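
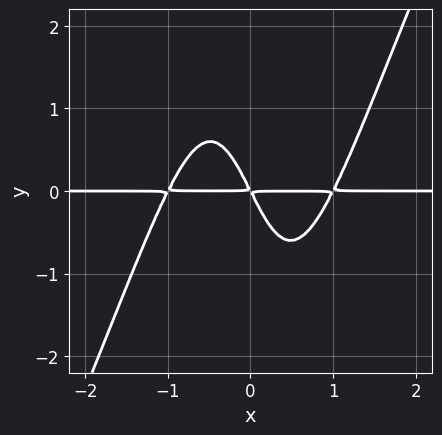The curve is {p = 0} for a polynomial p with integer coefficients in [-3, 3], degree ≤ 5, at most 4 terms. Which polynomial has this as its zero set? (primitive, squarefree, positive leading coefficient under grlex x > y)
(a) The degree is 4 — the shape is more complex than any degree-3 curve.
(b) Reading off the gridlines: every point of the x-axis in the box is on the curve.
(c) Assembling these constraints gives the stated polynomial.

2*x^3*y - x^2*y^2 - 2*x*y - y^2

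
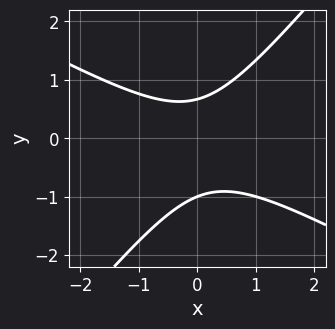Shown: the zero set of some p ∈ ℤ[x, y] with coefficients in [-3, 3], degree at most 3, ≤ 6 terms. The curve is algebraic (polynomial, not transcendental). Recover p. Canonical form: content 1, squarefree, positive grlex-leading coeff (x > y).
1. deg p = 2.
2. From the axis intercepts and sections: no x-intercept at any integer in the box; it crosses the y-axis at the gridline y = -1.
3. The integer polynomial consistent with all of this is the stated p.

2*x^2 + 2*x*y - 3*y^2 - y + 2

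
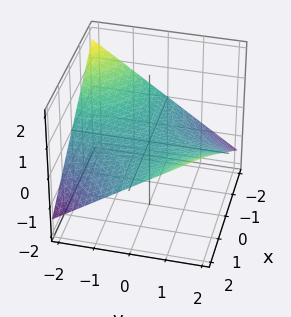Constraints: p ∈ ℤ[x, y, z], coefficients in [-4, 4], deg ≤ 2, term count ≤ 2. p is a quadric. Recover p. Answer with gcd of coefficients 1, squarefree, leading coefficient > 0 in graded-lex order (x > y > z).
x*y - 3*z

(a) deg p = 2. A saddle surface; a quadric.
(b) Reading off the gridlines: it meets the z-axis at z = 0 (among the integer gridlines); every point of the x-axis in the box is on the surface; every point of the y-axis in the box is on the surface.
(c) Putting this together gives p.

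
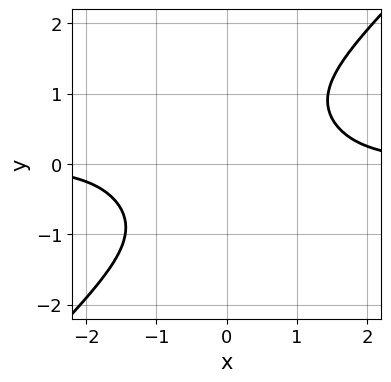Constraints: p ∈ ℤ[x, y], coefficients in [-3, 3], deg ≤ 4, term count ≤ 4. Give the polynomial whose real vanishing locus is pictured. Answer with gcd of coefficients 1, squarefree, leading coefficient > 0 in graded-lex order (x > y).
(a) deg p = 4. The shape is more complex than any degree-3 curve.
(b) Observable constraints: no y-intercept at any integer in the box; it misses every integer gridline on the x-axis.
(c) Together with the visible shape, these determine p as stated.

x^3*y - y^4 - 2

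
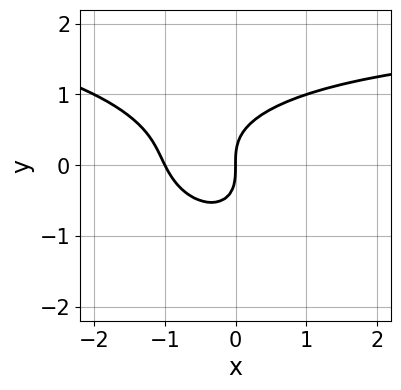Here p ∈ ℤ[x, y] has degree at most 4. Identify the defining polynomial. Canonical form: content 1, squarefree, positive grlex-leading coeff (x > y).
x^2*y + x*y^2 + 2*y^3 - 2*x^2 - 2*x

The degree is 3 — a generic line meets the curve in up to 3 points.
Reading off the gridlines: among the integer gridlines, it crosses the x-axis at x ∈ {-1, 0}; it crosses the y-axis at the gridline y = 0.
Solving for integer coefficients yields p as stated.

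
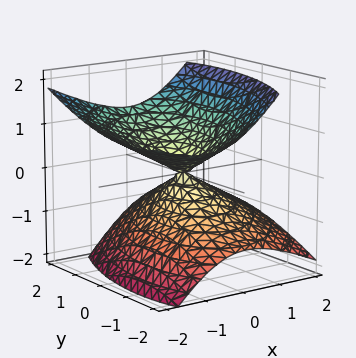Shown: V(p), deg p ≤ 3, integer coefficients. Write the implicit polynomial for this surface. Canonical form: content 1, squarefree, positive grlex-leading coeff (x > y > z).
1. The picture has 2 separate pieces.
2. Degree: a generic line meets the surface in up to 2 points, so deg p = 2.
3. Checking where it meets the axes: it crosses the y-axis at the gridline y = 0; it meets the z-axis at z = 0 (among the integer gridlines); one x-axis crossing is at x = 0.
4. Assembling these constraints gives the stated polynomial.

2*x^2 - x*y + 2*x*z + y^2 - 3*z^2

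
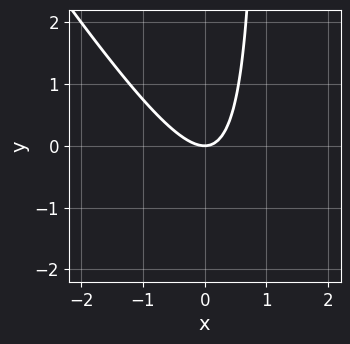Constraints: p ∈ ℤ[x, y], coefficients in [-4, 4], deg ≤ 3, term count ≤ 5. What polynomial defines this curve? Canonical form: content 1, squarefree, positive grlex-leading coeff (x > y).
3*x^2 + 2*x*y - 2*y

1. Degree: a generic line meets the curve in up to 2 points, so deg p = 2.
2. Checking where it meets the axes: it meets the x-axis at x = 0 (among the integer gridlines); one y-axis crossing is at y = 0.
3. These observations pin down the coefficients.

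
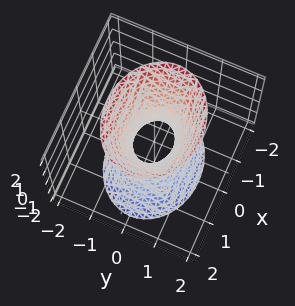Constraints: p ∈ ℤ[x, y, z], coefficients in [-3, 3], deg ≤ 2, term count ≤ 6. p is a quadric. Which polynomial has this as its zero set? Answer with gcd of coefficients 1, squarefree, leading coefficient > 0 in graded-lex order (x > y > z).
2*x^2 + 3*y^2 - z^2 - 1

The degree is 2 — an hourglass — one-sheet hyperboloid; a quadric.
Symmetries: the z ↦ −z reflection is a symmetry, so z appears only in even powers; it's symmetric under y → −y, forcing even powers of y; mirror symmetry x ↦ −x ⇒ only even powers of x.
Checking where it meets the axes: no z-intercept at any integer in the box.
Together with the visible shape, these determine p as stated.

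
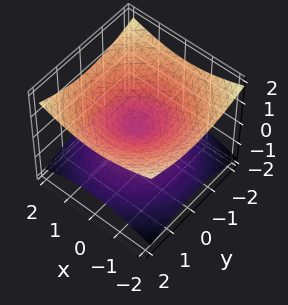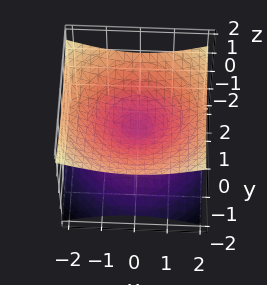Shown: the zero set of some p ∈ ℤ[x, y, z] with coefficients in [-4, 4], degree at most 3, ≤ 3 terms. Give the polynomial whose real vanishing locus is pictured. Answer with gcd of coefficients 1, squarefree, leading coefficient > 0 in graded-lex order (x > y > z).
deg p = 2. A double cone through the origin; a quadric.
Symmetries: it's symmetric under z → −z, forcing even powers of z; rotational symmetry about the z-axis ⇒ p depends on x, y only through x² + y².
Reading off the gridlines: it meets the z-axis at z = 0 (among the integer gridlines); it crosses the y-axis at the gridline y = 0; a circular section at z = -1 has radius between 1 and 2.
Assembling these constraints gives the stated polynomial.

x^2 + y^2 - 3*z^2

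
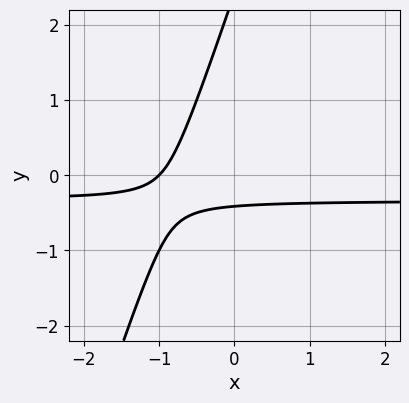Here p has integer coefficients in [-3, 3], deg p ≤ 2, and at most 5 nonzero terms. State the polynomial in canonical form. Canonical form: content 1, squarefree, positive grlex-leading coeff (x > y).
3*x*y - y^2 + x + 2*y + 1

1. deg p = 2.
2. From the axis intercepts and sections: it crosses the x-axis at the gridline x = -1.
3. Solving for integer coefficients yields p as stated.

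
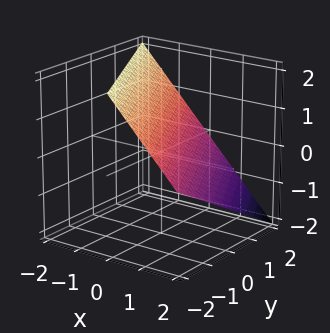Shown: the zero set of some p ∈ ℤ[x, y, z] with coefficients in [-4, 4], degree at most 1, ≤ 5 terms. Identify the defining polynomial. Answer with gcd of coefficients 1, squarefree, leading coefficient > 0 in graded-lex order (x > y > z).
2*x + y + 2*z - 2

deg p = 1.
From the axis intercepts and sections: one y-axis crossing is at y = 2; it crosses the x-axis at the gridline x = 1.
Together with the visible shape, these determine p as stated.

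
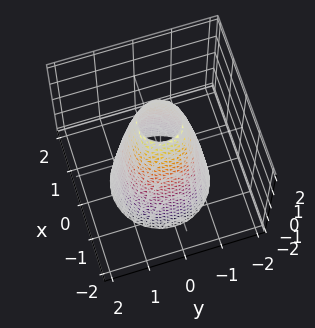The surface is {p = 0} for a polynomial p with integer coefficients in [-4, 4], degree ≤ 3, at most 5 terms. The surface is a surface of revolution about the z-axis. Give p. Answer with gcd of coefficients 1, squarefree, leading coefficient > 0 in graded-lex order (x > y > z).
1. deg p = 2. The shape is more complex than any degree-1 surface.
2. Symmetry: the z-axis is an axis of rotation, so x and y enter only as x² + y².
3. Reading off the gridlines: no z-intercept at any integer in the box; the x-axis gridline crossings are at x ∈ {-1, 1}; among the integer gridlines, it crosses the y-axis at y ∈ {-1, 1}; a circular section at z = 2 has radius between 0 and 1.
4. Matching integer coefficients to the picture gives p.

3*x^2 + 3*y^2 + z - 3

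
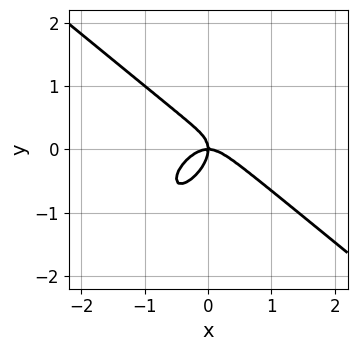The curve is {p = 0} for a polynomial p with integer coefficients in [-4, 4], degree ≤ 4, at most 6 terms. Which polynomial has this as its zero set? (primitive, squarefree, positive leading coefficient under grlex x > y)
3*x^3 - 2*x*y^2 + 3*y^3 + 2*x*y

1. deg p = 3. A generic line meets the curve in up to 3 points.
2. Observable constraints: it crosses the y-axis at the gridline y = 0; it meets the x-axis at x = 0 (among the integer gridlines).
3. Putting this together gives p.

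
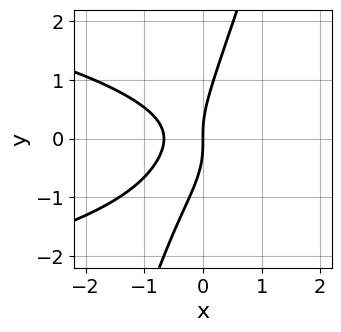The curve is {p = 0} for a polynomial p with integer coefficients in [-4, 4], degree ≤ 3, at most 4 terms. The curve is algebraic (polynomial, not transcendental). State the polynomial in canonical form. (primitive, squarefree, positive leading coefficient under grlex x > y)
(a) The degree is 3 — a generic line meets the curve in up to 3 points.
(b) Against the integer gridlines: it meets the x-axis at x = 0 (among the integer gridlines); it crosses the y-axis at the gridline y = 0.
(c) The integer polynomial consistent with all of this is the stated p.

3*x*y^2 - y^3 + 3*x^2 + 2*x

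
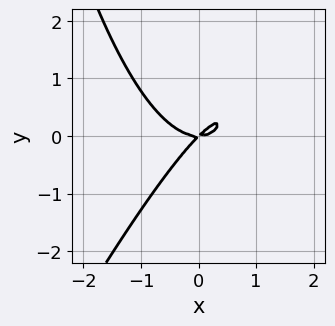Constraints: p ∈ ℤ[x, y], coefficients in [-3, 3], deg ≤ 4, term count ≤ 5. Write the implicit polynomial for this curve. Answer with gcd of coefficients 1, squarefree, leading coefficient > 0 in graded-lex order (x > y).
deg p = 3.
From the visible intercepts: it crosses the y-axis at the gridline y = 0; it meets the x-axis at x = 0 (among the integer gridlines).
Assembling these constraints gives the stated polynomial.

2*x^3 - x^2*y - 2*x*y + 2*y^2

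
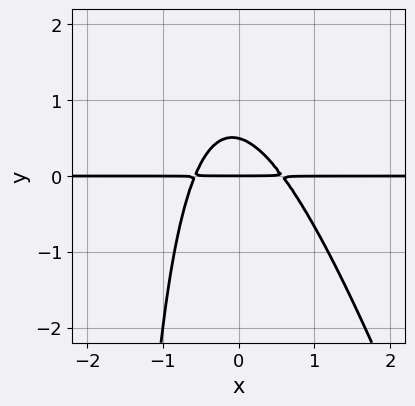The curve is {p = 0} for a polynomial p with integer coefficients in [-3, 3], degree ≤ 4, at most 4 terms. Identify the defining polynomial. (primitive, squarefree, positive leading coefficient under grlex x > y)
3*x^2*y + x*y^2 + 2*y^2 - y

The degree is 3 — no degree-2 curve has this shape.
Observable constraints: every point of the x-axis in the box is on the curve; it crosses the y-axis at the gridline y = 0.
Together with the visible shape, these determine p as stated.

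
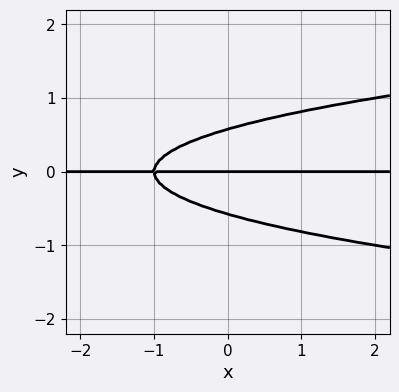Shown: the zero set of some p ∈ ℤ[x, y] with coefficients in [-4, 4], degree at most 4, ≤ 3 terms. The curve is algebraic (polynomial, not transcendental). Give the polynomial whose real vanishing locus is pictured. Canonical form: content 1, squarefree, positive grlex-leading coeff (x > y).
3*y^3 - x*y - y

First, degree: the shape is more complex than any degree-2 curve, so deg p = 3.
Next, against the integer gridlines: the visible x-axis segment lies entirely on the curve; it meets the y-axis at y = 0 (among the integer gridlines).
Finally, assembling these constraints gives the stated polynomial.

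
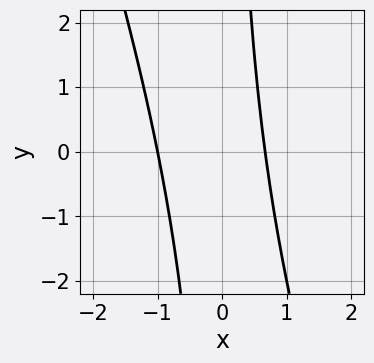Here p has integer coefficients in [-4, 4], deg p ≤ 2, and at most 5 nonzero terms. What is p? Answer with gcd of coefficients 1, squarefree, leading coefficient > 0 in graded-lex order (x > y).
3*x^2 + x*y + x - 2

First, degree: the shape is more complex than any degree-1 curve, so deg p = 2.
Then, from the visible intercepts: the curve avoids every integer y-axis point in the box; one x-axis crossing is at x = -1.
Finally, solving for integer coefficients yields p as stated.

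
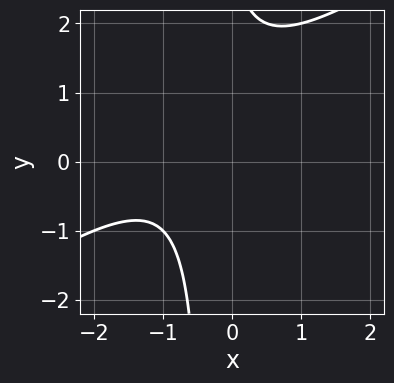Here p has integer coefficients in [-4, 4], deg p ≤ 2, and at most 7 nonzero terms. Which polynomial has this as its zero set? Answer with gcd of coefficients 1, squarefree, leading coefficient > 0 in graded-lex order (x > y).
Degree: the shape is more complex than any degree-1 curve, so deg p = 2.
Against the integer gridlines: no x-intercept at any integer in the box; no y-intercept at any integer in the box.
These observations pin down the coefficients.

2*x^2 - 3*x*y + 3*x - y + 3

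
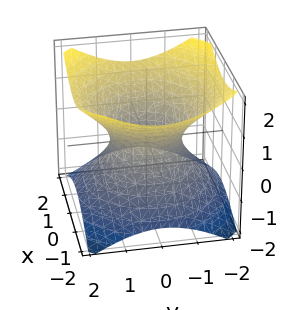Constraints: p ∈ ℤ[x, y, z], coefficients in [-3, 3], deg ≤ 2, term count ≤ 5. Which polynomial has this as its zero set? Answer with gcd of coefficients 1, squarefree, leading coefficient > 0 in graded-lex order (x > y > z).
2*x^2 + 2*y^2 - 3*z^2 - 2

(a) deg p = 2. A generic line meets the surface in up to 2 points.
(b) Symmetries: rotational symmetry about the z-axis ⇒ p depends on x, y only through x² + y².
(c) Reading off the gridlines: the y-axis gridline crossings are at y ∈ {-1, 1}; no z-intercept at any integer in the box.
(d) Matching integer coefficients to the picture gives p. Check: (-1, 0, 0) on the x-axis lies on the surface, and p(-1, 0, 0) = 0. ✓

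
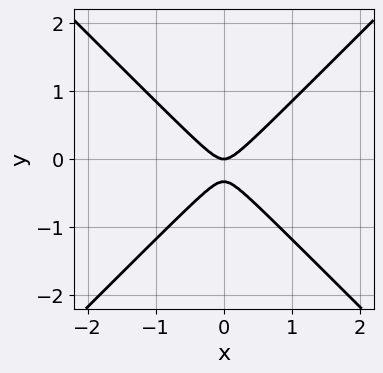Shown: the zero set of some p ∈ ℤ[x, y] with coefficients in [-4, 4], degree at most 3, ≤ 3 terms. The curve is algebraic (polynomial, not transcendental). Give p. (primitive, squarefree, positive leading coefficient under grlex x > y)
3*x^2 - 3*y^2 - y

deg p = 2. A generic line meets the curve in up to 2 points.
Symmetries: mirror symmetry x ↦ −x ⇒ only even powers of x.
Against the integer gridlines: it meets the y-axis at y = 0 (among the integer gridlines); it crosses the x-axis at the gridline x = 0.
These observations pin down the coefficients.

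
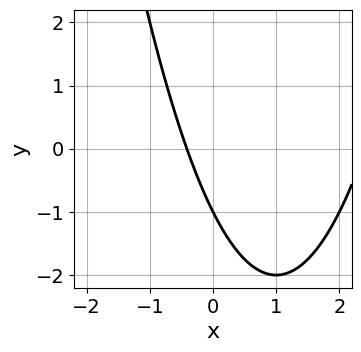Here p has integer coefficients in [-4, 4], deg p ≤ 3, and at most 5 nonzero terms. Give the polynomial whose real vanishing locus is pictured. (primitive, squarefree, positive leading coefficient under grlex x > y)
x^2 - 2*x - y - 1

(a) The degree is 2 — no degree-1 curve has this shape.
(b) Checking where it meets the axes: one y-axis crossing is at y = -1.
(c) Matching integer coefficients to the picture gives p.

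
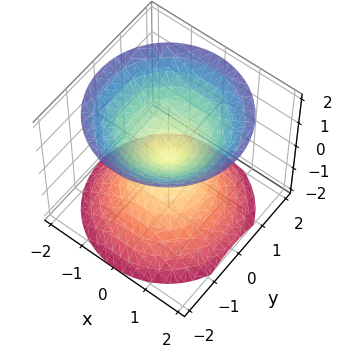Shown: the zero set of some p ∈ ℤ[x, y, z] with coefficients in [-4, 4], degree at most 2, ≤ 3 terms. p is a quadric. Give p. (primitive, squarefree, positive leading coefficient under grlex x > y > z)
x^2 + y^2 - z^2

There are 2 components.
deg p = 2.
By symmetry, every cross-section ⟂ z is a circle, so x, y appear only via x² + y²; mirror symmetry z ↦ −z ⇒ only even powers of z.
Checking where it meets the axes: it meets the x-axis at x = 0 (among the integer gridlines); a circular section at z = 1 has radius exactly 1; it crosses the y-axis at the gridline y = 0; it crosses the z-axis at the gridline z = 0.
The integer polynomial consistent with all of this is the stated p.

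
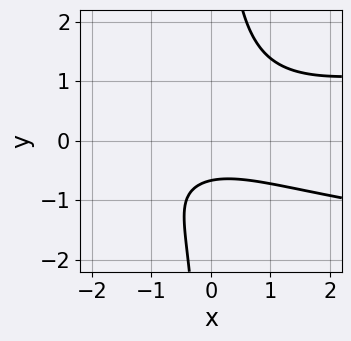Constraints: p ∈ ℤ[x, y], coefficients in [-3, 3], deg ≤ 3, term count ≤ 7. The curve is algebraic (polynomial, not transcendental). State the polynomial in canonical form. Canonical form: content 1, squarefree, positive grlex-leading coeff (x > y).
(a) deg p = 3. The shape is more complex than any degree-2 curve.
(b) Against the integer gridlines: it misses every integer gridline on the x-axis.
(c) Solving for integer coefficients yields p as stated.

3*x*y^2 - x^2 + x*y - 3*y - 2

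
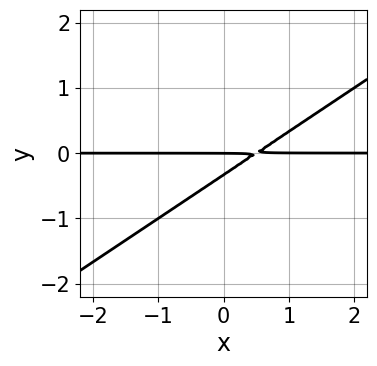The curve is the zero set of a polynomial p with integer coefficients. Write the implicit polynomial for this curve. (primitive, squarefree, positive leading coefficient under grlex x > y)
deg p = 2. No degree-1 curve has this shape.
Observable constraints: one y-axis crossing is at y = 0; the visible x-axis segment lies entirely on the curve.
Solving for integer coefficients yields p as stated.

2*x*y - 3*y^2 - y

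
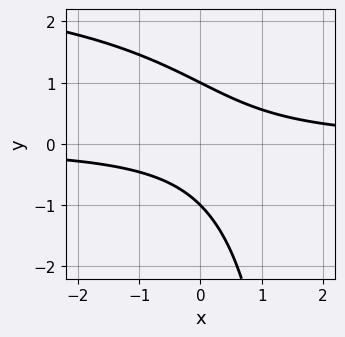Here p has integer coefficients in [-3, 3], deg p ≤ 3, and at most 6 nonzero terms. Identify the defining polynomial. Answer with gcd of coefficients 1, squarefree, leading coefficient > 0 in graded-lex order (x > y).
x*y^2 - 3*x*y - 2*y^2 + 2

(a) deg p = 3.
(b) From the visible intercepts: the y-axis gridline crossings are at y ∈ {-1, 1}; no x-intercept at any integer in the box.
(c) These observations pin down the coefficients.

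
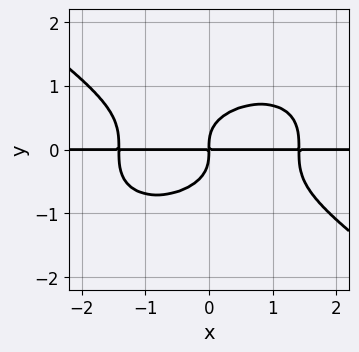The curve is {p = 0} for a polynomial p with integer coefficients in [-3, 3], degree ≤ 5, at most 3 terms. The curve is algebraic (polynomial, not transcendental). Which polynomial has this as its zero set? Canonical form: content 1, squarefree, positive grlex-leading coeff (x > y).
x^3*y + 3*y^4 - 2*x*y

First, deg p = 4. No degree-3 curve has this shape.
Next, reading off the gridlines: the visible x-axis segment lies entirely on the curve.
Finally, solving for integer coefficients yields p as stated.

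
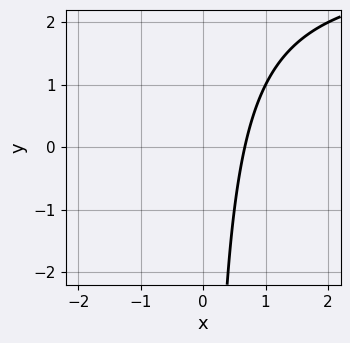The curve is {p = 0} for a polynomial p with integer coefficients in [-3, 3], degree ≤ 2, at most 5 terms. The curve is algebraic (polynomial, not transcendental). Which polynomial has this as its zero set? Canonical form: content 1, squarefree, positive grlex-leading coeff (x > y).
1. deg p = 2.
2. Reading off the gridlines: it misses every integer gridline on the y-axis.
3. These observations pin down the coefficients.

x*y - 3*x + 2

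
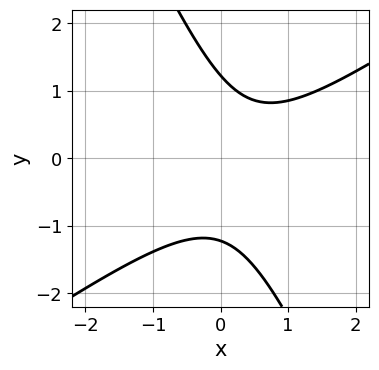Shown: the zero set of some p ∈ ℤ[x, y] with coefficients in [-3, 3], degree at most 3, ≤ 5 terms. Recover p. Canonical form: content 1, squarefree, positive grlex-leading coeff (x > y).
1. The degree is 2 — a generic line meets the curve in up to 2 points.
2. From the axis intercepts and sections: no x-intercept at any integer in the box.
3. Fitting integer coefficients to these (and the overall shape) gives p.

3*x^2 - 3*x*y - 2*y^2 - 2*x + 3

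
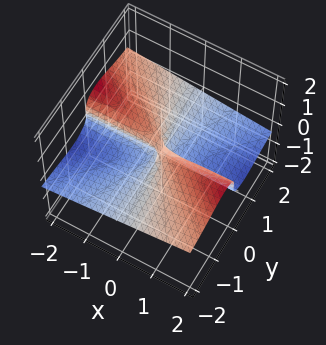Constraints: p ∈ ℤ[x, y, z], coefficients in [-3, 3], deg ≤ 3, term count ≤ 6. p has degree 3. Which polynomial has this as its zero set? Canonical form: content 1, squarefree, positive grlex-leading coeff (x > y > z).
3*y^2*z + 3*z^3 + x*y - z^2

(a) Degree: a generic line meets the surface in up to 3 points, so deg p = 3.
(b) From the visible intercepts: the visible x-axis segment lies entirely on the surface; every point of the y-axis in the box is on the surface.
(c) Fitting integer coefficients to these (and the overall shape) gives p.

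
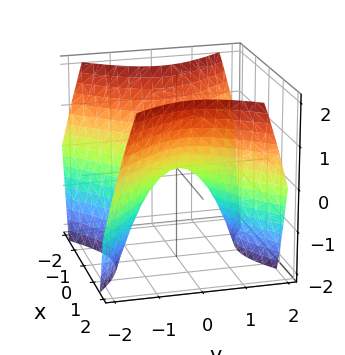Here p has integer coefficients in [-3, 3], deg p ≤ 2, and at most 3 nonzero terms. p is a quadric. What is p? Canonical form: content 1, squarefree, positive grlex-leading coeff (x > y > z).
First, the degree is 2 — a saddle surface; a quadric.
Then, symmetries: the x ↦ −x reflection is a symmetry, so x appears only in even powers; mirror symmetry y ↦ −y ⇒ only even powers of y.
Then, reading off the gridlines: it meets the z-axis at z = 0 (among the integer gridlines); it meets the y-axis at y = 0 (among the integer gridlines); it crosses the x-axis at the gridline x = 0.
Finally, the integer polynomial consistent with all of this is the stated p.

x^2 - y^2 - z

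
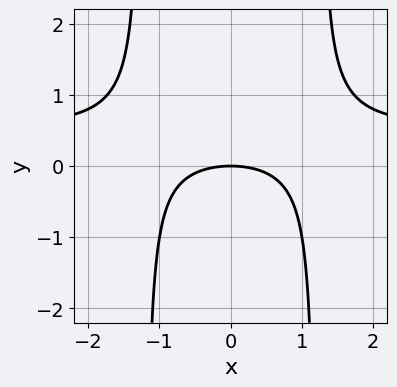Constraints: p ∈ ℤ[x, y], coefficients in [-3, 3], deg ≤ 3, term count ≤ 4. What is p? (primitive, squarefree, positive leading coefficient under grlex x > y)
2*x^2*y - x^2 - 3*y

First, degree: the shape is more complex than any degree-2 curve, so deg p = 3.
Then, symmetries: it's symmetric under x → −x, forcing even powers of x.
Then, checking where it meets the axes: it meets the y-axis at y = 0 (among the integer gridlines); it meets the x-axis at x = 0 (among the integer gridlines).
Finally, matching integer coefficients to the picture gives p.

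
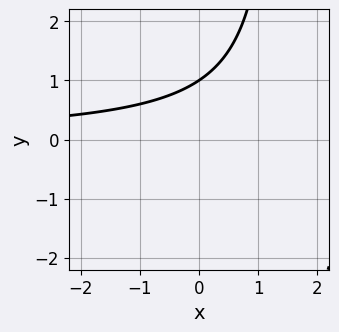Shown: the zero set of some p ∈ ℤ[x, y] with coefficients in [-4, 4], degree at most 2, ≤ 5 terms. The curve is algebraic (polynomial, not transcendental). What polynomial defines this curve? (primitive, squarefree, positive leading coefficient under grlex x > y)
2*x*y - 3*y + 3

The degree is 2 — the shape is more complex than any degree-1 curve.
Observable constraints: the curve avoids every integer x-axis point in the box; it crosses the y-axis at the gridline y = 1.
Solving for integer coefficients yields p as stated.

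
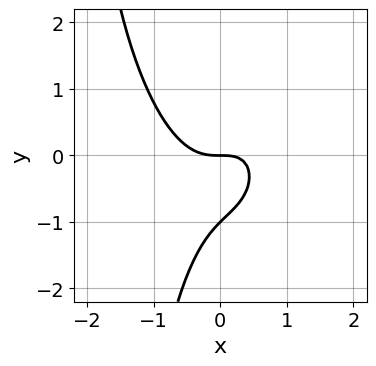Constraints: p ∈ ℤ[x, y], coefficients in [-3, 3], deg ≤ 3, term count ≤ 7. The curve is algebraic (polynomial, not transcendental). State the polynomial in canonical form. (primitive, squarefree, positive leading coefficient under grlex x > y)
3*x^3 + x*y^2 - x*y + 2*y^2 + 2*y

Degree: no degree-2 curve has this shape, so deg p = 3.
Reading off the gridlines: it meets the x-axis at x = 0 (among the integer gridlines); among the integer gridlines, it crosses the y-axis at y ∈ {-1, 0}.
Solving for integer coefficients yields p as stated.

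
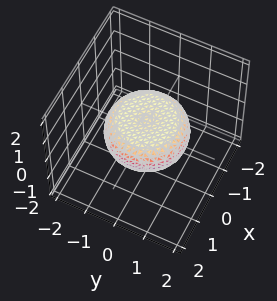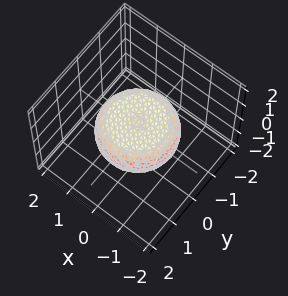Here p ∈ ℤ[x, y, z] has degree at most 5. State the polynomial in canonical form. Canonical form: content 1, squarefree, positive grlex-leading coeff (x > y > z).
(a) Degree: a generic line meets the surface in up to 4 points, so deg p = 4.
(b) Symmetries: every cross-section ⟂ z is a circle, so x, y appear only via x² + y².
(c) Reading off the gridlines: a circular section at z = 0 has radius between 1 and 2.
(d) Solving for integer coefficients yields p as stated.

x^4 + 2*x^2*y^2 + y^4 - x^2 - y^2 + 3*z^2 - 1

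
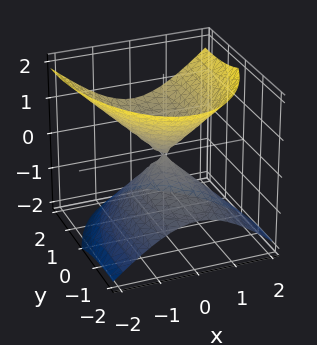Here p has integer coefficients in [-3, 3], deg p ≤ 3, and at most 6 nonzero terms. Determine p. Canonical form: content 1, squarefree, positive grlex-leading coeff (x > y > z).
3*x^2 + y^2 - 2*y*z - 3*z^2

1. The degree is 2 — no degree-1 surface has this shape.
2. Checking where it meets the axes: one y-axis crossing is at y = 0; it meets the z-axis at z = 0 (among the integer gridlines); one x-axis crossing is at x = 0.
3. Together with the visible shape, these determine p as stated.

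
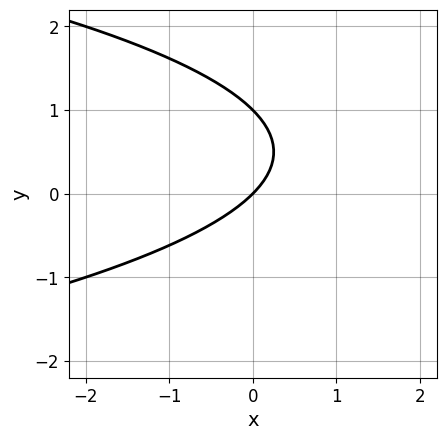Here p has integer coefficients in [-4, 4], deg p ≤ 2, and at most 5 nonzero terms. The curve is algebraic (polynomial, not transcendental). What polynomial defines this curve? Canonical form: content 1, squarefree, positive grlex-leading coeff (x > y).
(a) Degree: a generic line meets the curve in up to 2 points, so deg p = 2.
(b) Checking where it meets the axes: the y-axis gridline crossings are at y ∈ {0, 1}; one x-axis crossing is at x = 0.
(c) Putting this together gives p.

y^2 + x - y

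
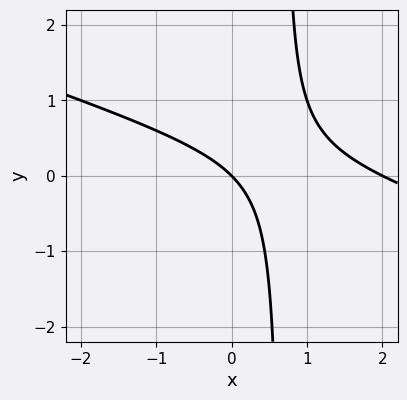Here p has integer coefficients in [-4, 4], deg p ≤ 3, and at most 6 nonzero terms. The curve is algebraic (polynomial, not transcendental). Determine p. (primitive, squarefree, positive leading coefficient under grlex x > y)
x^2 + 3*x*y - 2*x - 2*y

Degree: a generic line meets the curve in up to 2 points, so deg p = 2.
Observable constraints: it crosses the y-axis at the gridline y = 0; the x-axis gridline crossings are at x ∈ {0, 2}.
Putting this together gives p.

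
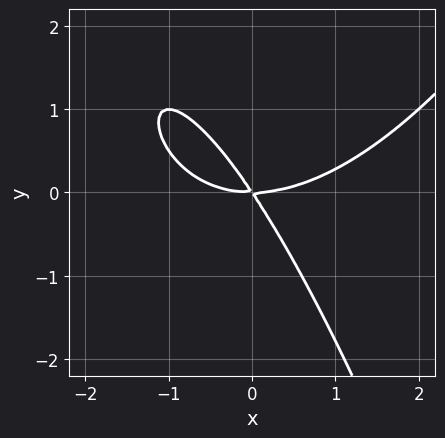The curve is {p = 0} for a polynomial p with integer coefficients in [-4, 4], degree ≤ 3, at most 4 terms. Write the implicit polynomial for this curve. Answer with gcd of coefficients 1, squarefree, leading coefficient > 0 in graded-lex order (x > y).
(a) Degree: the shape is more complex than any degree-2 curve, so deg p = 3.
(b) Checking where it meets the axes: it crosses the y-axis at the gridline y = 0; one x-axis crossing is at x = 0.
(c) Solving for integer coefficients yields p as stated.

x^3 - 3*x*y - 2*y^2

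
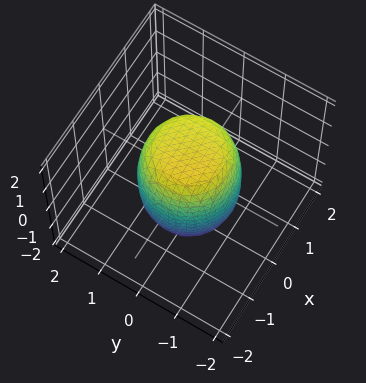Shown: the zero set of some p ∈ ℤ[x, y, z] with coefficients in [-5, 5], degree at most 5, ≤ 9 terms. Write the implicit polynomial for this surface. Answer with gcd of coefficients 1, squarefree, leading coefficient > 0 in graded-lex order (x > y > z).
The degree is 4 — a generic line meets the surface in up to 4 points.
Symmetry: every cross-section ⟂ z is a circle, so x, y appear only via x² + y².
From the visible intercepts: a circular section at z = -1 has radius exactly 1.
Assembling these constraints gives the stated polynomial.

2*x^4 + 4*x^2*y^2 + 2*y^4 - x^2 - y^2 + z^2 - 2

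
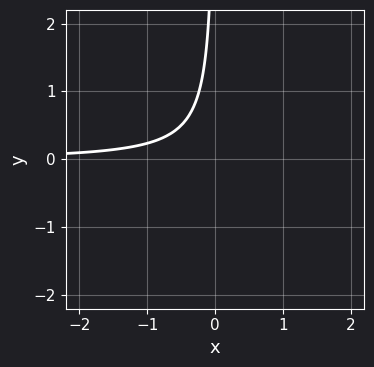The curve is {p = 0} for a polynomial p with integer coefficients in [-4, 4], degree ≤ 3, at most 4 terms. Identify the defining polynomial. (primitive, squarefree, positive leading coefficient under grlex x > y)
x^2*y - x*y^2 - 3*x*y - 1

deg p = 3. A generic line meets the curve in up to 3 points.
From the axis intercepts and sections: it misses every integer gridline on the x-axis; it misses every integer gridline on the y-axis.
These observations pin down the coefficients.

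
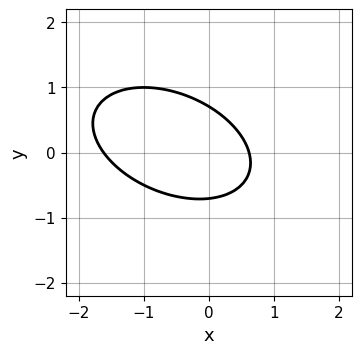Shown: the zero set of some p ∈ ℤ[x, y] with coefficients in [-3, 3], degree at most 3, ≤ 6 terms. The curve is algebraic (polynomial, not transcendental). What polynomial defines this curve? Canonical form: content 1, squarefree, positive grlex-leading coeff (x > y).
First, deg p = 2.
Finally, matching integer coefficients to the picture gives p.

x^2 + x*y + 2*y^2 + x - 1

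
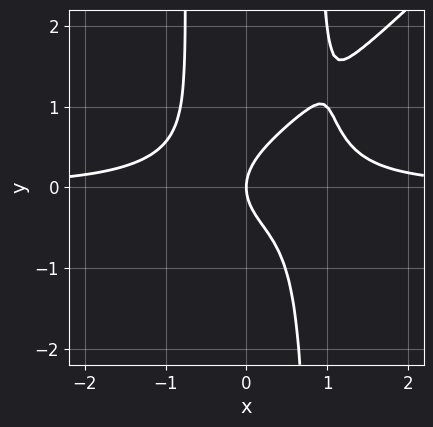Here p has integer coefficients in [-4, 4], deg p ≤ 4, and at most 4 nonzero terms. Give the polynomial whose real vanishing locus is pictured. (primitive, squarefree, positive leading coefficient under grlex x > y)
3*x^3*y - 3*x^2*y^2 + 2*y^2 - 2*x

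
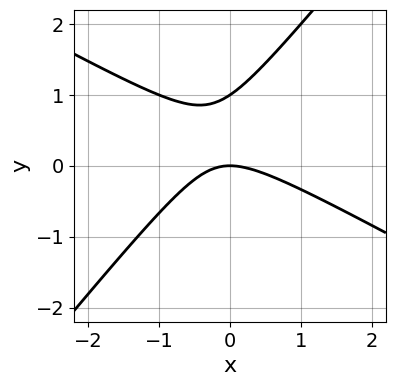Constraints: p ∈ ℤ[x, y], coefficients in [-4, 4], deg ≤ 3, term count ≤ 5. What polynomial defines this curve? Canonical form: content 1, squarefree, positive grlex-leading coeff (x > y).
2*x^2 + 2*x*y - 3*y^2 + 3*y

1. The degree is 2 — a generic line meets the curve in up to 2 points.
2. Against the integer gridlines: among the integer gridlines, it crosses the y-axis at y ∈ {0, 1}; it crosses the x-axis at the gridline x = 0.
3. Matching integer coefficients to the picture gives p.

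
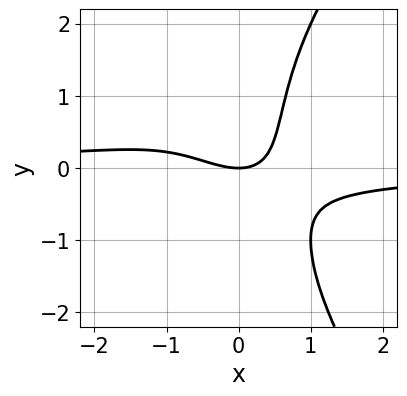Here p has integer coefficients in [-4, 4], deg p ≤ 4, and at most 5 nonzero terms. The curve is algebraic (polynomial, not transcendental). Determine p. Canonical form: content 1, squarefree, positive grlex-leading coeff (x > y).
3*x^3*y - x*y^3 + 2*x^2 + 3*x*y - 3*y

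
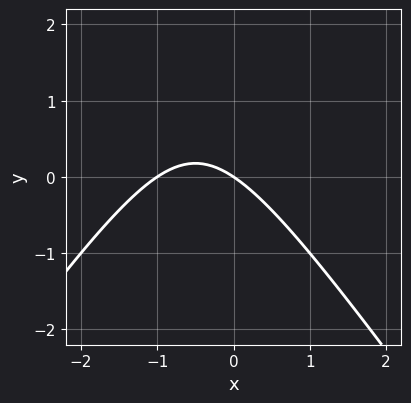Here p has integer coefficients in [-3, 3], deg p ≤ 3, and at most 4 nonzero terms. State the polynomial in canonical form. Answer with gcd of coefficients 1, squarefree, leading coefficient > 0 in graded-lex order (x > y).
2*x^2 - y^2 + 2*x + 3*y

(a) The degree is 2 — a generic line meets the curve in up to 2 points.
(b) Reading off the gridlines: it crosses the y-axis at the gridline y = 0; among the integer gridlines, it crosses the x-axis at x ∈ {-1, 0}.
(c) Assembling these constraints gives the stated polynomial.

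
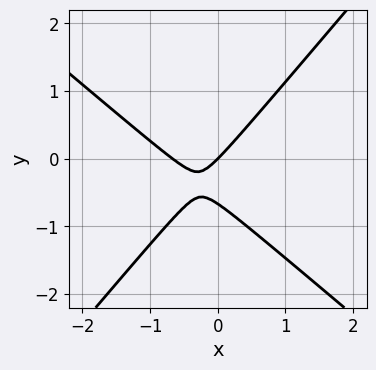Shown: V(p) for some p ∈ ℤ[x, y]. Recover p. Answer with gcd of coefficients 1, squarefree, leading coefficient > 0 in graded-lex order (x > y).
(a) The degree is 2 — the shape is more complex than any degree-1 curve.
(b) From the axis intercepts and sections: it crosses the y-axis at the gridline y = 0; one x-axis crossing is at x = 0.
(c) Together with the visible shape, these determine p as stated.

3*x^2 + x*y - 3*y^2 + 2*x - 2*y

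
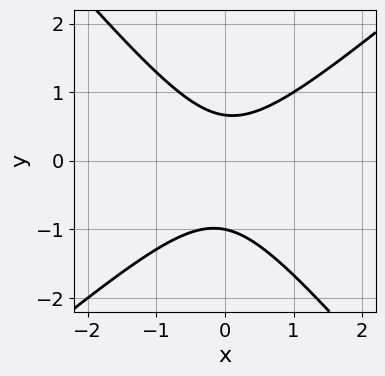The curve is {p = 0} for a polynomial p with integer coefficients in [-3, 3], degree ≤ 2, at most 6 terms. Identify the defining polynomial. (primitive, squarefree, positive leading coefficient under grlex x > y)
3*x^2 - x*y - 3*y^2 - y + 2

First, the degree is 2 — the shape is more complex than any degree-1 curve.
Then, from the axis intercepts and sections: one y-axis crossing is at y = -1; the curve avoids every integer x-axis point in the box.
Finally, the integer polynomial consistent with all of this is the stated p.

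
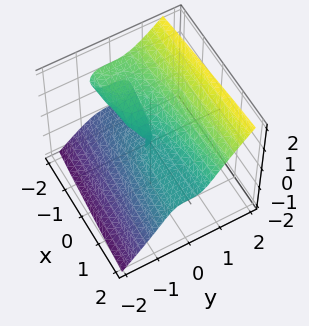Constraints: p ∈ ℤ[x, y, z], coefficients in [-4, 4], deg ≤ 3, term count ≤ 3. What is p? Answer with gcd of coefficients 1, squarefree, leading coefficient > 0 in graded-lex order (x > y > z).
(a) The degree is 3 — a generic line meets the surface in up to 3 points.
(b) Observable constraints: the visible x-axis segment lies entirely on the surface; it meets the z-axis at z = 0 (among the integer gridlines).
(c) Together with the visible shape, these determine p as stated.

3*y^3 - 2*z^3 - x*z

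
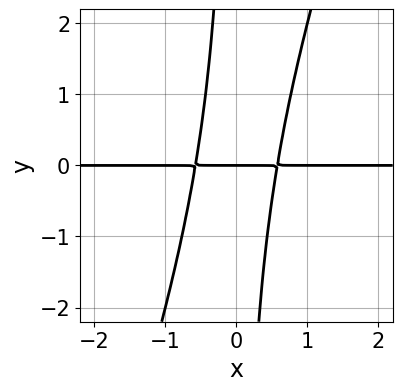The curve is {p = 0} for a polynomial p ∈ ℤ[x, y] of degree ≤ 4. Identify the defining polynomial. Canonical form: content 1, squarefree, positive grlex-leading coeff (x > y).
3*x^2*y - x*y^2 - y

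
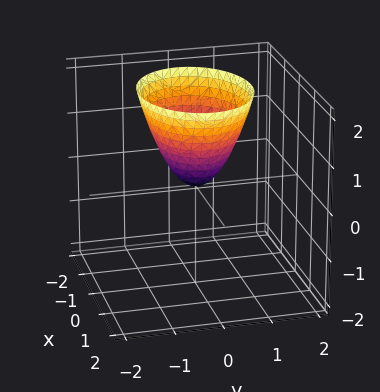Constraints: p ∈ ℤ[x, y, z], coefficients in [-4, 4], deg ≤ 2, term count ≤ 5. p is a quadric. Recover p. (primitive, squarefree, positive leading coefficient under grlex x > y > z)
2*x^2 + 3*y^2 - 2*z

(a) The degree is 2 — a paraboloid; a quadric.
(b) Symmetries: mirror symmetry x ↦ −x ⇒ only even powers of x; it's symmetric under y → −y, forcing even powers of y.
(c) Against the integer gridlines: it meets the x-axis at x = 0 (among the integer gridlines); one z-axis crossing is at z = 0.
(d) These observations pin down the coefficients.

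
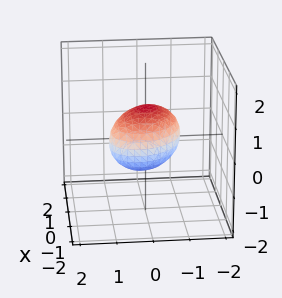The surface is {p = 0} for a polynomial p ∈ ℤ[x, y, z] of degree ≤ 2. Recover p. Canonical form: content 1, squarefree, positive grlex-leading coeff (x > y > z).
(a) deg p = 2. No degree-1 surface has this shape.
(b) From the axis intercepts and sections: among the integer gridlines, it crosses the x-axis at x ∈ {-1, 1}; among the integer gridlines, it crosses the y-axis at y ∈ {-1, 1}.
(c) Assembling these constraints gives the stated polynomial.

2*x^2 + x*y - x*z + 2*y^2 + 3*z^2 - 2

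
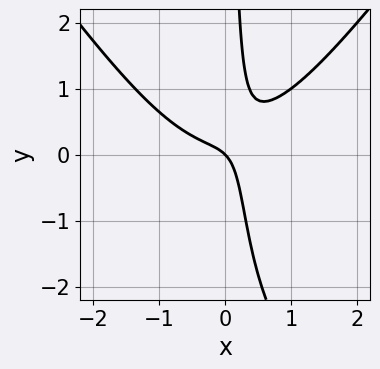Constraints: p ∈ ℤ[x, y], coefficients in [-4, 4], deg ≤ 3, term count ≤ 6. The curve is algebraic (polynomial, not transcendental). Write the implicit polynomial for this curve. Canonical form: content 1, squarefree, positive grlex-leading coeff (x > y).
1. deg p = 3.
2. Checking where it meets the axes: it crosses the x-axis at the gridline x = 0; one y-axis crossing is at y = 0.
3. Matching integer coefficients to the picture gives p.

2*x^3 - x*y^2 - 3*x*y + x + y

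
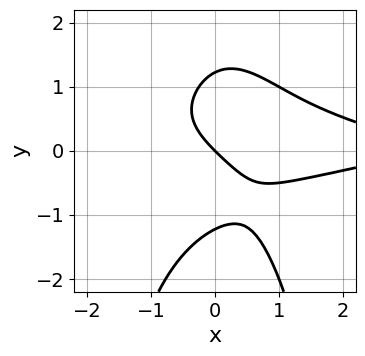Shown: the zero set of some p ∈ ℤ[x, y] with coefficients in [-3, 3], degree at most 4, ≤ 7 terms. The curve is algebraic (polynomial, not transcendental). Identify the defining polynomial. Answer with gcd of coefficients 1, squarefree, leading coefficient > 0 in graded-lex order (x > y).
3*x^2*y^2 + 2*y^3 + x^2 - 3*x - 3*y

(a) Degree: no degree-3 curve has this shape, so deg p = 4.
(b) Reading off the gridlines: it crosses the y-axis at the gridline y = 0; it crosses the x-axis at the gridline x = 0.
(c) Putting this together gives p.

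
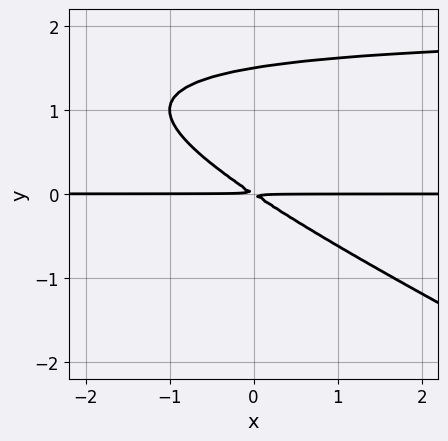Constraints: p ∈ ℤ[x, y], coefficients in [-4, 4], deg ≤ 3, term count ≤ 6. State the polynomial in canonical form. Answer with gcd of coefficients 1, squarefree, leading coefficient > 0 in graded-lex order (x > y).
x*y^2 + 2*y^3 - 2*x*y - 3*y^2

First, degree: no degree-2 curve has this shape, so deg p = 3.
Then, checking where it meets the axes: the visible x-axis segment lies entirely on the curve.
Finally, together with the visible shape, these determine p as stated.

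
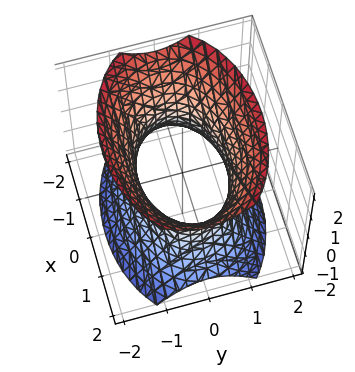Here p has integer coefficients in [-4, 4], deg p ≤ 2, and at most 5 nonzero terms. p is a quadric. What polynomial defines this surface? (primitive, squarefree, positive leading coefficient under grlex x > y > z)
x^2 + 2*y^2 - z^2 - 2

The degree is 2 — one connected sheet with a waist; a quadric.
Symmetries: mirror symmetry y ↦ −y ⇒ only even powers of y; it's symmetric under x → −x, forcing even powers of x; it's symmetric under z → −z, forcing even powers of z.
Reading off the gridlines: the y-axis gridline crossings are at y ∈ {-1, 1}; no z-intercept at any integer in the box.
Putting this together gives p.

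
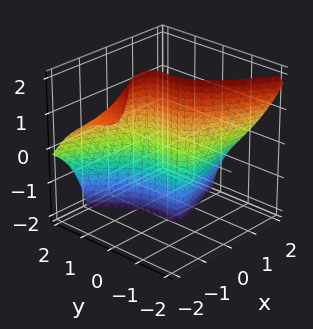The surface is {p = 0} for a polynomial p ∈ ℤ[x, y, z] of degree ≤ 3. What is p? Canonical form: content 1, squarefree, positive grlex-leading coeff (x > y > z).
(a) Degree: the shape is more complex than any degree-2 surface, so deg p = 3.
(b) Against the integer gridlines: it crosses the y-axis at the gridline y = 0; every point of the z-axis in the box is on the surface.
(c) Matching integer coefficients to the picture gives p.

x^2*z - 2*x*y*z + 2*y^3 + 2*x*y + 3*x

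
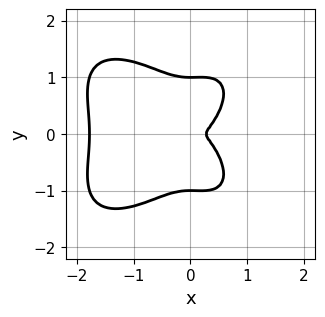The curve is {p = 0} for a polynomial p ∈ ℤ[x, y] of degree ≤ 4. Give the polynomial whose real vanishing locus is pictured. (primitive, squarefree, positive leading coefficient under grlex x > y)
2*x^4 + 2*y^4 + 3*x^3 - x^2 - 2*y^2

The degree is 4 — the shape is more complex than any degree-3 curve.
Symmetries: mirror symmetry y ↦ −y ⇒ only even powers of y.
From the axis intercepts and sections: the y-axis gridline crossings are at y ∈ {-1, 1}.
Putting this together gives p.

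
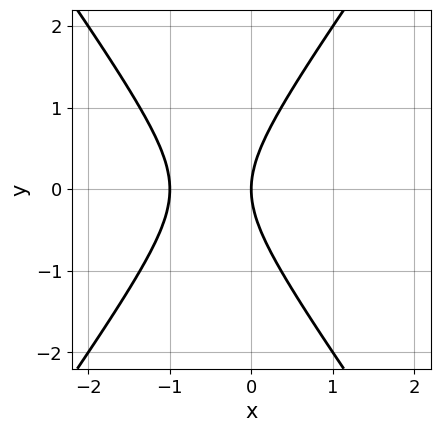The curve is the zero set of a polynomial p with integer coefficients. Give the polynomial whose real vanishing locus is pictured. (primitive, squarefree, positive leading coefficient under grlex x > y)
(a) deg p = 2. No degree-1 curve has this shape.
(b) Symmetries: it's symmetric under y → −y, forcing even powers of y.
(c) Checking where it meets the axes: among the integer gridlines, it crosses the x-axis at x ∈ {-1, 0}; one y-axis crossing is at y = 0.
(d) These observations pin down the coefficients.

2*x^2 - y^2 + 2*x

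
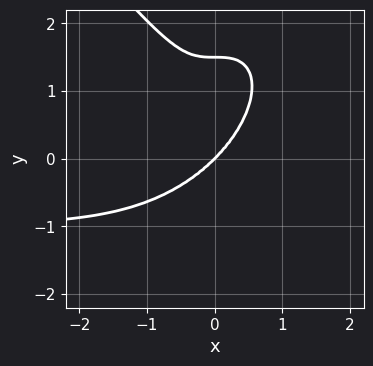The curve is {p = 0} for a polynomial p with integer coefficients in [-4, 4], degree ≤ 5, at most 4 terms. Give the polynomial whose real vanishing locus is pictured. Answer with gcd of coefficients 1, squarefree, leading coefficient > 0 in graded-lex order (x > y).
3*x^3*y + 2*y^4 + 3*x^3 - 3*y^3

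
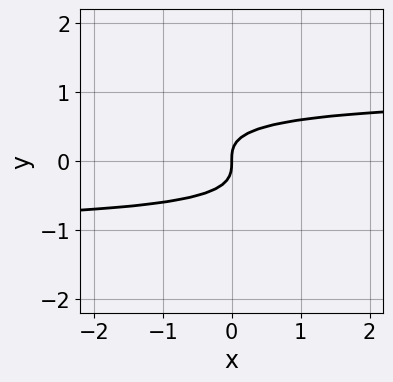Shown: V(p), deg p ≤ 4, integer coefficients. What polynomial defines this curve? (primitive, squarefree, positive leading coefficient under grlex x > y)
x*y^2 + 3*y^3 - x

1. The degree is 3 — a generic line meets the curve in up to 3 points.
2. Checking where it meets the axes: one x-axis crossing is at x = 0; it crosses the y-axis at the gridline y = 0.
3. Together with the visible shape, these determine p as stated.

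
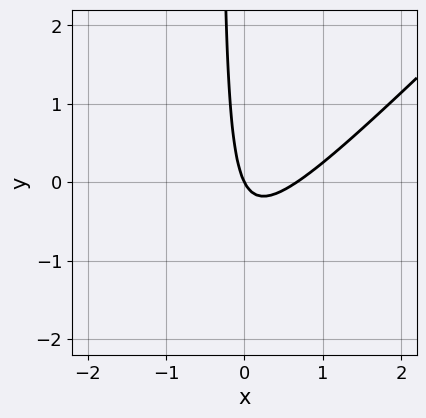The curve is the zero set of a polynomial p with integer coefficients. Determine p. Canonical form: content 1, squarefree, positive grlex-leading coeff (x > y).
3*x^2 - 3*x*y - 2*x - y

deg p = 2.
From the visible intercepts: one y-axis crossing is at y = 0; it meets the x-axis at x = 0 (among the integer gridlines).
Matching integer coefficients to the picture gives p.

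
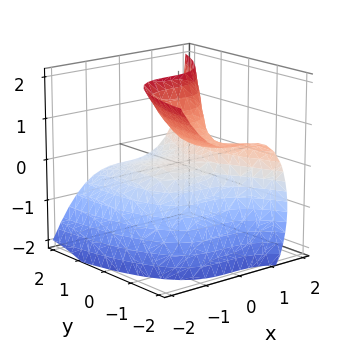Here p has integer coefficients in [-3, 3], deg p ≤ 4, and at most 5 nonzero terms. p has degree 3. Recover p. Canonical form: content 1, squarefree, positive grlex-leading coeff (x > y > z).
2*x^3 - y^2 - 3*y*z + 2*z^2 - 3*z

Degree: the shape is more complex than any degree-2 surface, so deg p = 3.
From the axis intercepts and sections: it crosses the y-axis at the gridline y = 0; it crosses the z-axis at the gridline z = 0; it meets the x-axis at x = 0 (among the integer gridlines).
Assembling these constraints gives the stated polynomial.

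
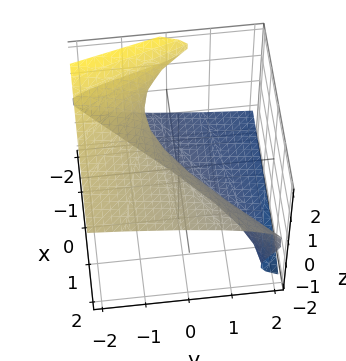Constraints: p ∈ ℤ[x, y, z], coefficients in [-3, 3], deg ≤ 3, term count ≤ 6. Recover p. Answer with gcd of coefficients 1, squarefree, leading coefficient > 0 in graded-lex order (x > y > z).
First, the degree is 3 — a generic line meets the surface in up to 3 points.
Then, from the visible intercepts: it meets the x-axis at x = 0 (among the integer gridlines); it meets the y-axis at y = 0 (among the integer gridlines); it meets the z-axis at z = 0 (among the integer gridlines).
Finally, these observations pin down the coefficients.

3*x*z^2 + 3*z^3 + x*z - 3*x + 3*y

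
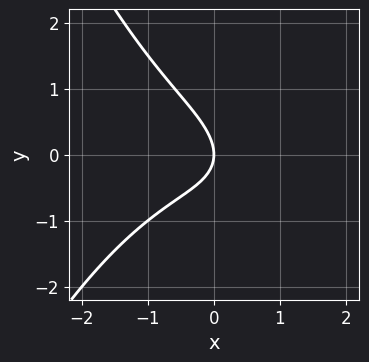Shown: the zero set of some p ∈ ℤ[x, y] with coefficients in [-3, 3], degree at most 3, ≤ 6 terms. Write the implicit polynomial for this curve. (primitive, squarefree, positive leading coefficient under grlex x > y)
x^3 + x*y + 2*y^2 + 2*x

(a) deg p = 3. No degree-2 curve has this shape.
(b) From the visible intercepts: it crosses the y-axis at the gridline y = 0; it crosses the x-axis at the gridline x = 0.
(c) Together with the visible shape, these determine p as stated.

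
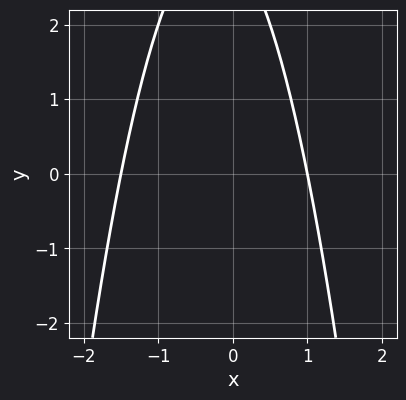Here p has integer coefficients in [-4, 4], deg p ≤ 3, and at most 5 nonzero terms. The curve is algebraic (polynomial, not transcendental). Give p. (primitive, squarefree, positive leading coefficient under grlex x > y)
2*x^2 + x + y - 3

1. The degree is 2 — the shape is more complex than any degree-1 curve.
2. From the axis intercepts and sections: one x-axis crossing is at x = 1; no y-intercept at any integer in the box.
3. Solving for integer coefficients yields p as stated.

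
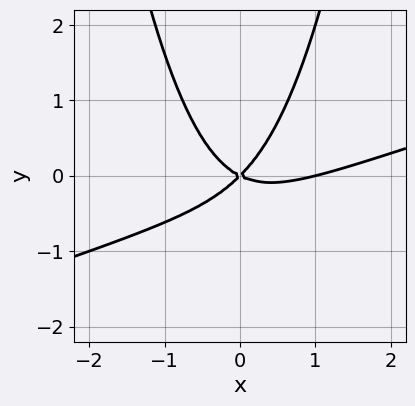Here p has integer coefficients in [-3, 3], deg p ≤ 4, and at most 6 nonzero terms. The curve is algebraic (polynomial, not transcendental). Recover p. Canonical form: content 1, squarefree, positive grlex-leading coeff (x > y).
deg p = 3. The shape is more complex than any degree-2 curve.
Checking where it meets the axes: one y-axis crossing is at y = 0; the x-axis gridline crossings are at x ∈ {0, 1}.
Matching integer coefficients to the picture gives p.

x^3 - 3*x^2*y - x^2 - x*y + 2*y^2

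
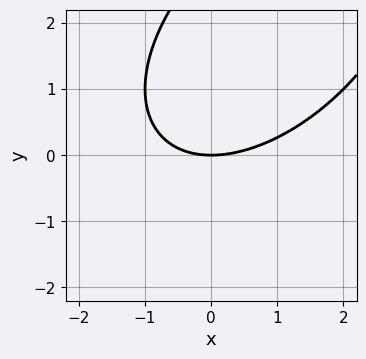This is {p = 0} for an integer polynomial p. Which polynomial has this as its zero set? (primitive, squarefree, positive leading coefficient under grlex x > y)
x^2 - x*y + y^2 - 3*y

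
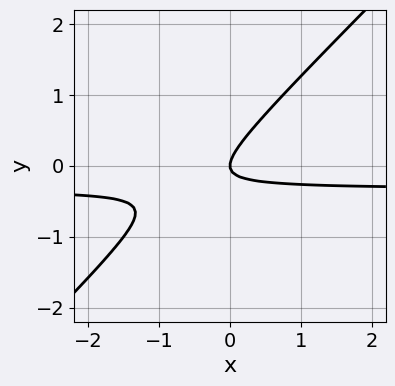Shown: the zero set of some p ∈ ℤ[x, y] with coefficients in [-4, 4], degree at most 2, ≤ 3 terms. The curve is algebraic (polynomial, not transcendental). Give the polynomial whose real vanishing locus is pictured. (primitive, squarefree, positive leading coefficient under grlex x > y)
3*x*y - 3*y^2 + x

First, degree: no degree-1 curve has this shape, so deg p = 2.
Next, observable constraints: it meets the x-axis at x = 0 (among the integer gridlines); it crosses the y-axis at the gridline y = 0.
Finally, putting this together gives p.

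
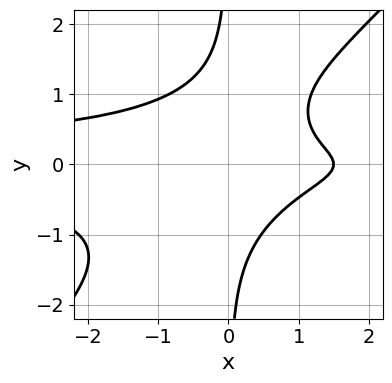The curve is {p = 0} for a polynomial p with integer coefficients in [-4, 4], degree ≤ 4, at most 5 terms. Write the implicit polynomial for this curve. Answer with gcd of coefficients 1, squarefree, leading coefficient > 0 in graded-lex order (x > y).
3*x^2*y^2 - 3*x*y^3 + 2*x - 3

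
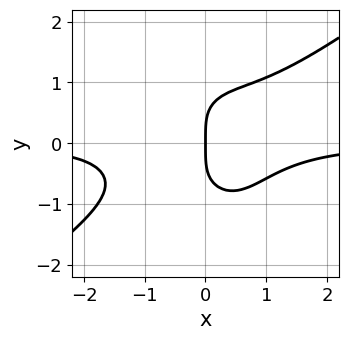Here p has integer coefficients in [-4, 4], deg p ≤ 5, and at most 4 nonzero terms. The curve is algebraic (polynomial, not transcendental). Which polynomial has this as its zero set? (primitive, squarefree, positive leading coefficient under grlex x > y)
3*x^3*y - 3*x^2*y^2 - 2*y^4 + 3*x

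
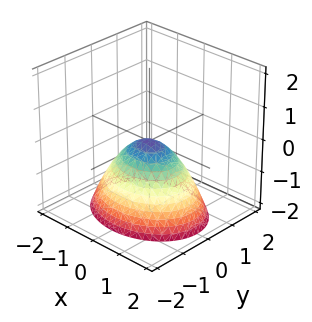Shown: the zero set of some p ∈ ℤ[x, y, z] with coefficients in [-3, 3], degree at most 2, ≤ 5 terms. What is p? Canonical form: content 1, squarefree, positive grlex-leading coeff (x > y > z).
1. Degree: a single bowl opening along one axis; a quadric, so deg p = 2.
2. Symmetries: mirror symmetry y ↦ −y ⇒ only even powers of y; mirror symmetry x ↦ −x ⇒ only even powers of x.
3. From the visible intercepts: one y-axis crossing is at y = 0; it crosses the z-axis at the gridline z = 0; one x-axis crossing is at x = 0.
4. Putting this together gives p.

2*x^2 + 3*y^2 + 3*z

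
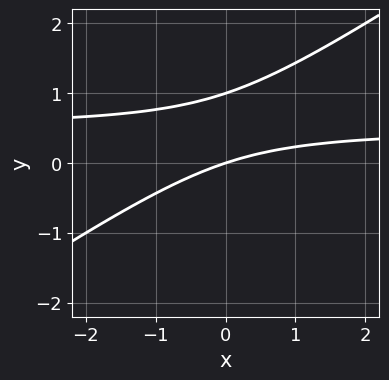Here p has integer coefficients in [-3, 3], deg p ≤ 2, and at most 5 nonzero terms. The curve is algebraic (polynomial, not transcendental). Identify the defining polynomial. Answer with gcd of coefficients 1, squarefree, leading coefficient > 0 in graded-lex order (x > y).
2*x*y - 3*y^2 - x + 3*y

(a) The degree is 2 — a generic line meets the curve in up to 2 points.
(b) Checking where it meets the axes: it meets the x-axis at x = 0 (among the integer gridlines); among the integer gridlines, it crosses the y-axis at y ∈ {0, 1}.
(c) Together with the visible shape, these determine p as stated.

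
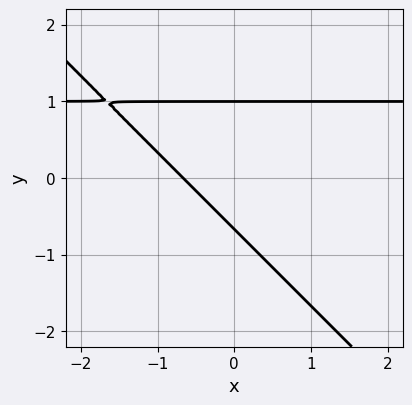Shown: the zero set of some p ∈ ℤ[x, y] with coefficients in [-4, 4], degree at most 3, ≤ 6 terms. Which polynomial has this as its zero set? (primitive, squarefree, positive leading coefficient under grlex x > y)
3*x*y + 3*y^2 - 3*x - y - 2

(a) The degree is 2 — the shape is more complex than any degree-1 curve.
(b) Checking where it meets the axes: it crosses the y-axis at the gridline y = 1.
(c) These observations pin down the coefficients.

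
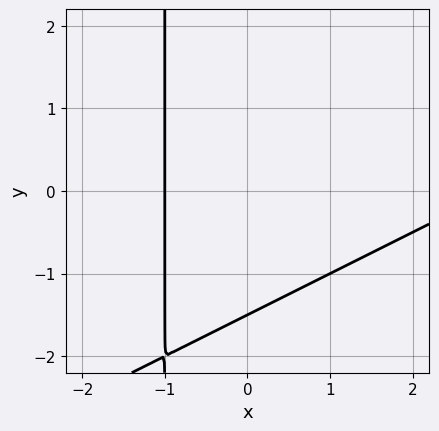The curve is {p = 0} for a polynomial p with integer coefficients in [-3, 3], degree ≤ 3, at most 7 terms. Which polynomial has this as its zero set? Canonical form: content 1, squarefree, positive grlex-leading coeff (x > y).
1. deg p = 2. No degree-1 curve has this shape.
2. From the axis intercepts and sections: one x-axis crossing is at x = -1.
3. Matching integer coefficients to the picture gives p.

x^2 - 2*x*y - 2*x - 2*y - 3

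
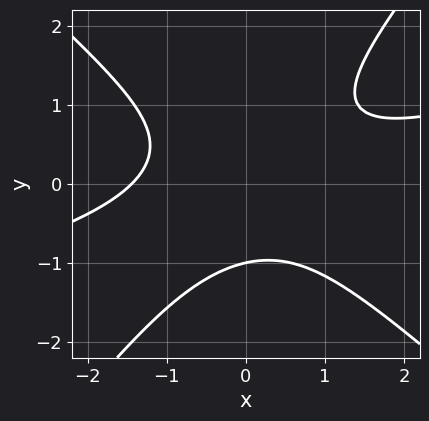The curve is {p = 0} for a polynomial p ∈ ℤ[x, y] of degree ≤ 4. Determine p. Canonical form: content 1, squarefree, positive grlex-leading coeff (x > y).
x^3 - 3*x^2*y - 2*x*y^2 + 3*y^3 + 3

1. Degree: the shape is more complex than any degree-2 curve, so deg p = 3.
2. Against the integer gridlines: it meets the y-axis at y = -1 (among the integer gridlines).
3. Solving for integer coefficients yields p as stated.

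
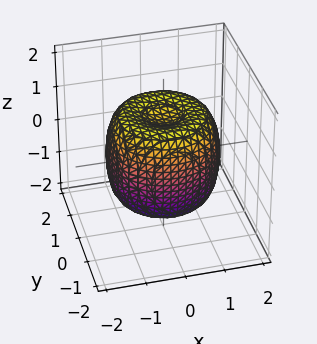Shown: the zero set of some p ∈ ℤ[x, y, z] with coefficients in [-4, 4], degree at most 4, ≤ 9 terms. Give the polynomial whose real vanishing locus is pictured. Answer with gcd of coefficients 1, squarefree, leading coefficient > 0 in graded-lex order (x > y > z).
2*x^4 + 4*x^2*y^2 + 2*y^4 - 3*x^2 - 3*y^2 + 2*z^2 - 2

Degree: the shape is more complex than any degree-3 surface, so deg p = 4.
By symmetry, the z-axis is an axis of rotation, so x and y enter only as x² + y².
From the visible intercepts: among the integer gridlines, it crosses the z-axis at z ∈ {-1, 1}; a circular section at z = -1 has radius between 1 and 2.
Solving for integer coefficients yields p as stated.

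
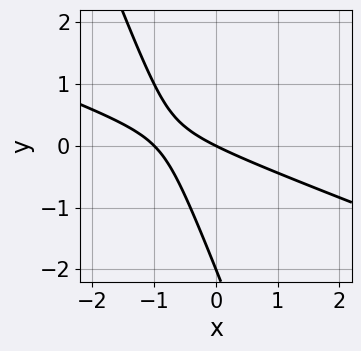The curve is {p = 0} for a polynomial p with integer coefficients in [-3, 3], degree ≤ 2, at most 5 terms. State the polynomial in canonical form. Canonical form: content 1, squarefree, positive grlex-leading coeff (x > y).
x^2 + 3*x*y + y^2 + x + 2*y

(a) Degree: a generic line meets the curve in up to 2 points, so deg p = 2.
(b) Reading off the gridlines: the y-axis gridline crossings are at y ∈ {-2, 0}; the x-axis gridline crossings are at x ∈ {-1, 0}.
(c) The integer polynomial consistent with all of this is the stated p.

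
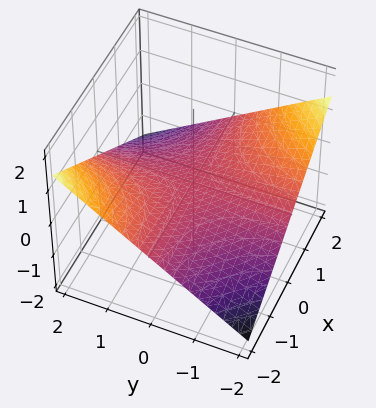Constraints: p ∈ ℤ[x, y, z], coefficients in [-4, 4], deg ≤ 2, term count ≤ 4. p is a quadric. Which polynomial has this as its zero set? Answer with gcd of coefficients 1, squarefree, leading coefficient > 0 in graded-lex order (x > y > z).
First, degree: a hyperbolic paraboloid; a quadric, so deg p = 2.
Then, reading off the gridlines: every point of the y-axis in the box is on the surface; the visible x-axis segment lies entirely on the surface.
Finally, the integer polynomial consistent with all of this is the stated p.

x*y + 3*z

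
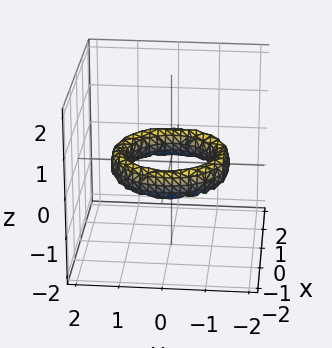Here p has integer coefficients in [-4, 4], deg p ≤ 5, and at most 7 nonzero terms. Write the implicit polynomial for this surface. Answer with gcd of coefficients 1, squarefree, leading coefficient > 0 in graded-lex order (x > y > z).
1. The degree is 4 — the shape is more complex than any degree-3 surface.
2. Symmetry: every cross-section ⟂ z is a circle, so x, y appear only via x² + y².
3. From the axis intercepts and sections: among the integer gridlines, it crosses the x-axis at x ∈ {-1, 1}; a circular section at z = 0 has radius exactly 1; among the integer gridlines, it crosses the y-axis at y ∈ {-1, 1}; the surface avoids every integer z-axis point in the box.
4. Putting this together gives p.

x^4 + 2*x^2*y^2 + y^4 - 3*x^2 - 3*y^2 + 2*z^2 + 2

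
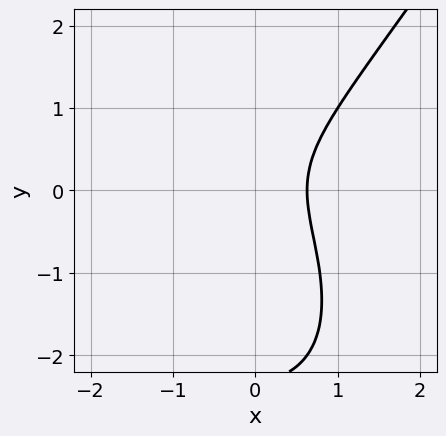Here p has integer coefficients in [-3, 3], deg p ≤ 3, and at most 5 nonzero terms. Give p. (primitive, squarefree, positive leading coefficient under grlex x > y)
3*x^3 - y^3 - 2*y^2 + 2*x - 2

(a) Degree: no degree-2 curve has this shape, so deg p = 3.
(b) Observable constraints: the curve avoids every integer y-axis point in the box.
(c) Together with the visible shape, these determine p as stated.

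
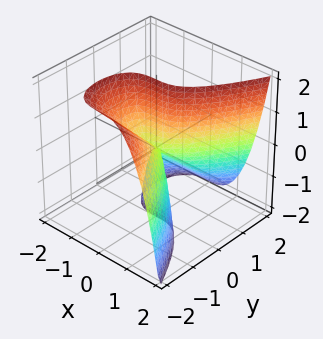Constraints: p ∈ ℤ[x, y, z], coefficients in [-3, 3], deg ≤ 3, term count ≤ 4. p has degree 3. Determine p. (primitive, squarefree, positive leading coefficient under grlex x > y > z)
1. The degree is 3 — no degree-2 surface has this shape.
2. From the visible intercepts: it meets the y-axis at y = 0 (among the integer gridlines); the visible z-axis segment lies entirely on the surface.
3. Matching integer coefficients to the picture gives p.

x^3 - y^2 - y*z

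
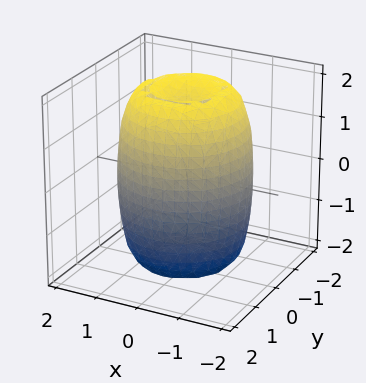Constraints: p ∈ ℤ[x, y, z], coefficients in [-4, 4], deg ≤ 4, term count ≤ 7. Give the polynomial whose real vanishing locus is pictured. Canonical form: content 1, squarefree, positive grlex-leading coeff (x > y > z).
First, deg p = 4. No degree-3 surface has this shape.
Then, symmetries: rotational symmetry about the z-axis ⇒ p depends on x, y only through x² + y².
Then, from the axis intercepts and sections: a circular section at z = 2 has radius between 0 and 1.
Finally, fitting integer coefficients to these (and the overall shape) gives p.

2*x^4 + 4*x^2*y^2 + 2*y^4 - 3*x^2 - 3*y^2 + z^2 - 3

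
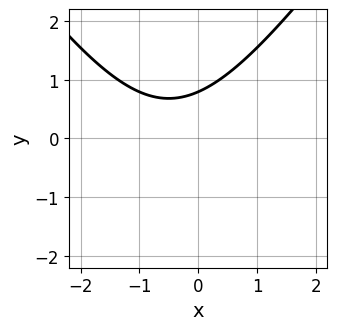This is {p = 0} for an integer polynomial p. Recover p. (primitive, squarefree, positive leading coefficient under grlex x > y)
2*x^2 - y^2 + 2*x - 3*y + 3

1. deg p = 2. The shape is more complex than any degree-1 curve.
2. Reading off the gridlines: the curve avoids every integer x-axis point in the box.
3. Fitting integer coefficients to these (and the overall shape) gives p.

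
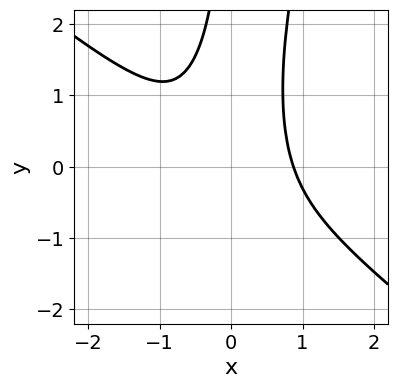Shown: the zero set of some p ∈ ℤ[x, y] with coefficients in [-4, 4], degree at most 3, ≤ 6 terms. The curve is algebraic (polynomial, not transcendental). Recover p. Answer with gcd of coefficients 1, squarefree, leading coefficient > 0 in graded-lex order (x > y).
(a) Degree: a generic line meets the curve in up to 3 points, so deg p = 3.
(b) Against the integer gridlines: it misses every integer gridline on the y-axis.
(c) Matching integer coefficients to the picture gives p.

3*x^3 + 3*x^2*y - x*y^2 - 2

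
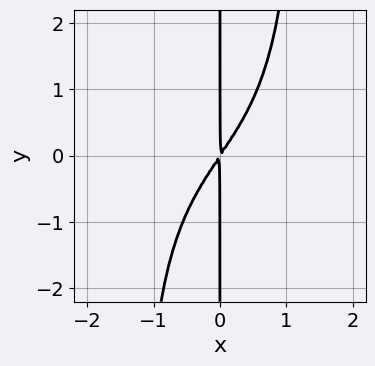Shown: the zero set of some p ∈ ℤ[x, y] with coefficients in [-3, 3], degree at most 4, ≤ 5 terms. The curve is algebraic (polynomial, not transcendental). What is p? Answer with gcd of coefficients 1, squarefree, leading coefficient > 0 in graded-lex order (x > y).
Degree: a generic line meets the curve in up to 4 points, so deg p = 4.
From the axis intercepts and sections: every point of the y-axis in the box is on the curve.
Together with the visible shape, these determine p as stated.

x^3*y + 3*x^2 - 2*x*y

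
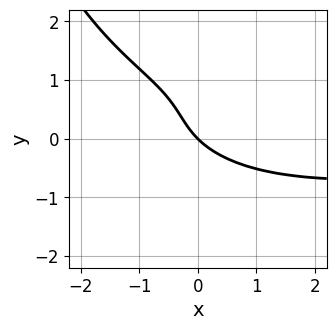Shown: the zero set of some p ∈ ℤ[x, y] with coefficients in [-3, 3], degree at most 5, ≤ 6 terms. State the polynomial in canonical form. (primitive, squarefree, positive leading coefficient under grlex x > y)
First, degree: a generic line meets the curve in up to 4 points, so deg p = 4.
Then, reading off the gridlines: one x-axis crossing is at x = 0; one y-axis crossing is at y = 0.
Finally, assembling these constraints gives the stated polynomial.

x^2*y^2 - 3*y^3 + 3*y^2 - 3*x - 3*y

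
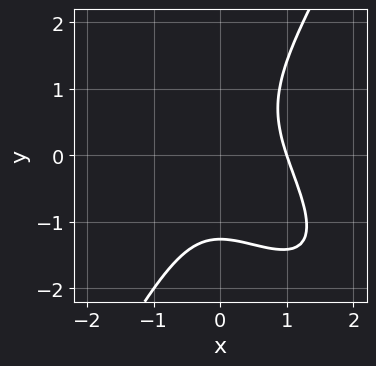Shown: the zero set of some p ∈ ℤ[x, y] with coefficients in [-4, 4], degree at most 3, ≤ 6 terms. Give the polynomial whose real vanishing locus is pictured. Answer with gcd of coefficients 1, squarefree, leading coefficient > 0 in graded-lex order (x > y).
2*x^3 + 2*x^2*y - y^3 - 2

The degree is 3 — no degree-2 curve has this shape.
Reading off the gridlines: it meets the x-axis at x = 1 (among the integer gridlines).
The integer polynomial consistent with all of this is the stated p.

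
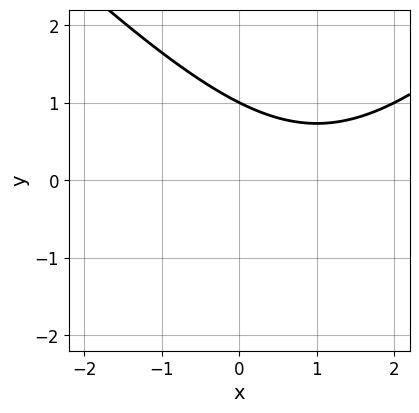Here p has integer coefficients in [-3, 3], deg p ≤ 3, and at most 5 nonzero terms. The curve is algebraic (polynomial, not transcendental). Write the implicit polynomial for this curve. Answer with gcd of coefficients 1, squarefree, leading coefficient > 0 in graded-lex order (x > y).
deg p = 2.
Against the integer gridlines: it misses every integer gridline on the x-axis; it meets the y-axis at y = 1 (among the integer gridlines).
Fitting integer coefficients to these (and the overall shape) gives p.

x^2 - y^2 - 2*x - 2*y + 3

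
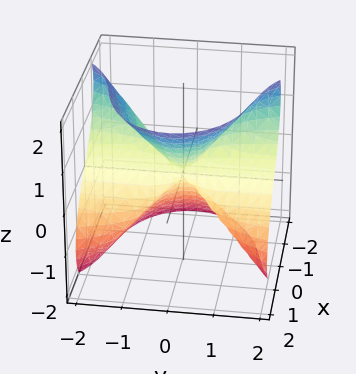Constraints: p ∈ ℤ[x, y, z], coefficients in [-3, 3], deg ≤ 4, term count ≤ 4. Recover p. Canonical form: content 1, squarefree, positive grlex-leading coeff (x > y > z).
2*x^3 + 2*x*y^2 + 3*y^2*z - 2*z^3

Degree: no degree-2 surface has this shape, so deg p = 3.
From the axis intercepts and sections: one z-axis crossing is at z = 0; every point of the y-axis in the box is on the surface; it meets the x-axis at x = 0 (among the integer gridlines).
Matching integer coefficients to the picture gives p.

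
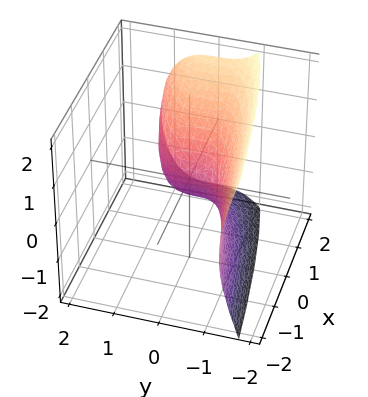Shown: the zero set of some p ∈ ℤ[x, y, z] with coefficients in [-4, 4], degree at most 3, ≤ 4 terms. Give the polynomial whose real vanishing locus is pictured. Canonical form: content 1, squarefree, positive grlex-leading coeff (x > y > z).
3*y^3 + 2*z^2 - 3*x

(a) deg p = 3. The shape is more complex than any degree-2 surface.
(b) Checking where it meets the axes: it crosses the y-axis at the gridline y = 0; it crosses the x-axis at the gridline x = 0; it crosses the z-axis at the gridline z = 0.
(c) Solving for integer coefficients yields p as stated.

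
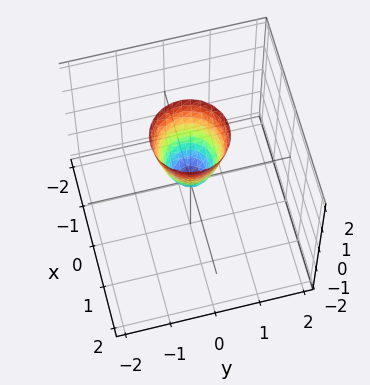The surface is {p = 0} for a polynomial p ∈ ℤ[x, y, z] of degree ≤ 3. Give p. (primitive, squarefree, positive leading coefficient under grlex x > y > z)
1. The degree is 2 — a single bowl opening along one axis; a quadric.
2. By symmetry, the z-axis is an axis of rotation, so x and y enter only as x² + y².
3. Observable constraints: it meets the z-axis at z = 0 (among the integer gridlines); it meets the y-axis at y = 0 (among the integer gridlines).
4. Fitting integer coefficients to these (and the overall shape) gives p.

3*x^2 + 3*y^2 - z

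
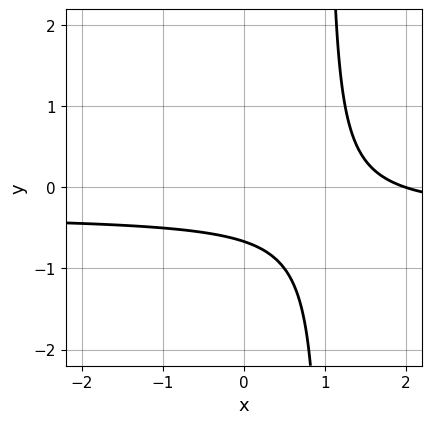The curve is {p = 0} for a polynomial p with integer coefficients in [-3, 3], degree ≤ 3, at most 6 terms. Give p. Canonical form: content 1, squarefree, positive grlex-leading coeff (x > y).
3*x*y + x - 3*y - 2

deg p = 2. No degree-1 curve has this shape.
From the axis intercepts and sections: it crosses the x-axis at the gridline x = 2.
Together with the visible shape, these determine p as stated.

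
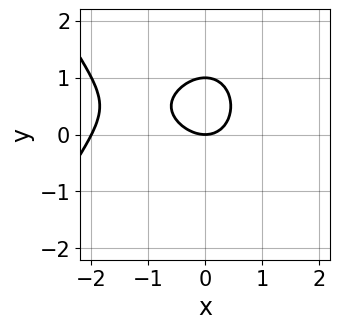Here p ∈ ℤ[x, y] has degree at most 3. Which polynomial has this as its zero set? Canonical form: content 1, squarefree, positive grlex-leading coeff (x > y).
x^3 + 2*x^2 + 2*y^2 - 2*y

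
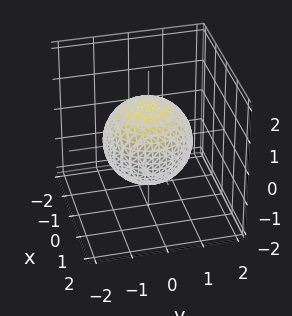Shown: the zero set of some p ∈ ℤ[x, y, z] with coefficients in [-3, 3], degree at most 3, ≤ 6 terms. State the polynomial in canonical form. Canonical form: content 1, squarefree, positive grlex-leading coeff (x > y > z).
(a) Degree: a generic line meets the surface in up to 2 points, so deg p = 2.
(b) Symmetries: rotational symmetry about the z-axis ⇒ p depends on x, y only through x² + y².
(c) From the axis intercepts and sections: a circular section at z = 0 has radius between 1 and 2.
(d) Together with the visible shape, these determine p as stated.

2*x^2 + 2*y^2 + 2*z^2 - 3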